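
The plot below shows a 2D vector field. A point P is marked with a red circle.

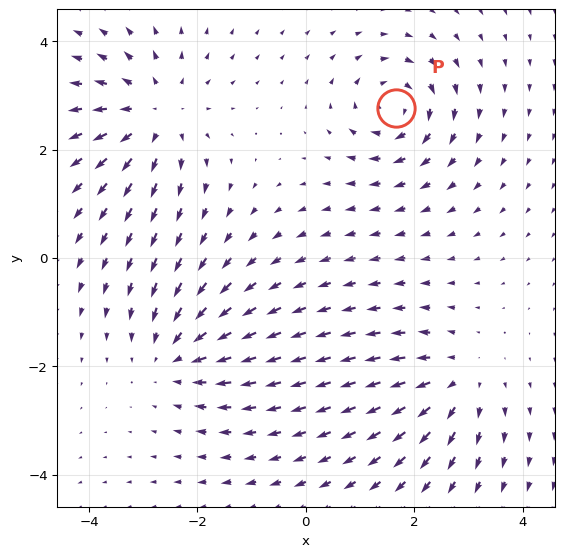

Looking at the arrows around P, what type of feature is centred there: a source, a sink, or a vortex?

At P (1.7, 2.8) the arrows circulate clockwise. Divergence ≈0, curl about -5 — near-zero divergence with nonzero curl is a vortex.

vortex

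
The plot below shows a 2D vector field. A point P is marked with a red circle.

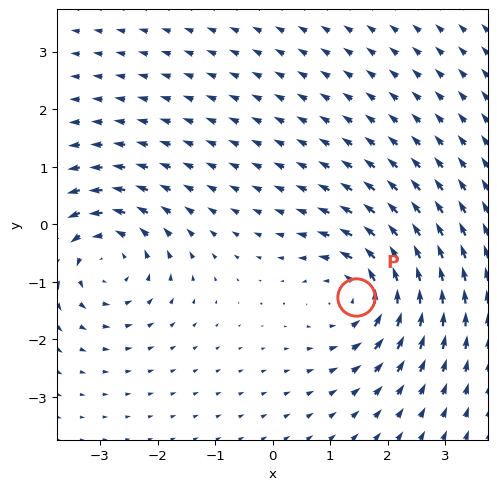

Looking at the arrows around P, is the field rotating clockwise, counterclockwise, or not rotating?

counterclockwise

Near P at (1.5, -1.3) the arrows circulate counterclockwise. The curl (z-component) there is about +6; positive curl means counterclockwise rotation.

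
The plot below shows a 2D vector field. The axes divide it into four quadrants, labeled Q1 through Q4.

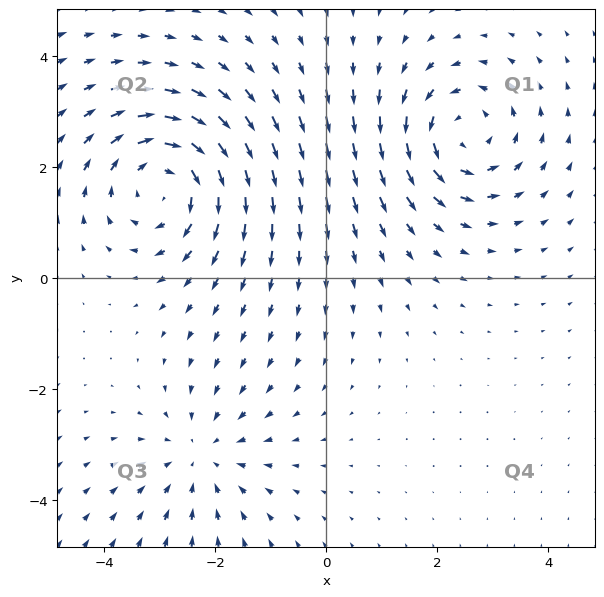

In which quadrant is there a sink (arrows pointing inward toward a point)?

The sink sits at approximately (-2.2, -3.2), which lies in quadrant Q3. The divergence there is about -2, negative as expected for a sink.

Q3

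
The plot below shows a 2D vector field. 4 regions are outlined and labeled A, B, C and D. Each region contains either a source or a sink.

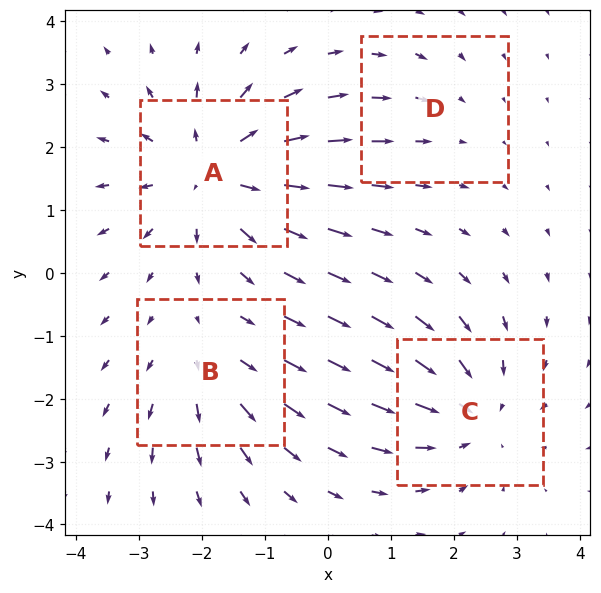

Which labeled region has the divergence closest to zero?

Divergence at each region's feature centre — A: about +6, B: about +3, C: about -4, D: about -2. Region D is closest to zero.

D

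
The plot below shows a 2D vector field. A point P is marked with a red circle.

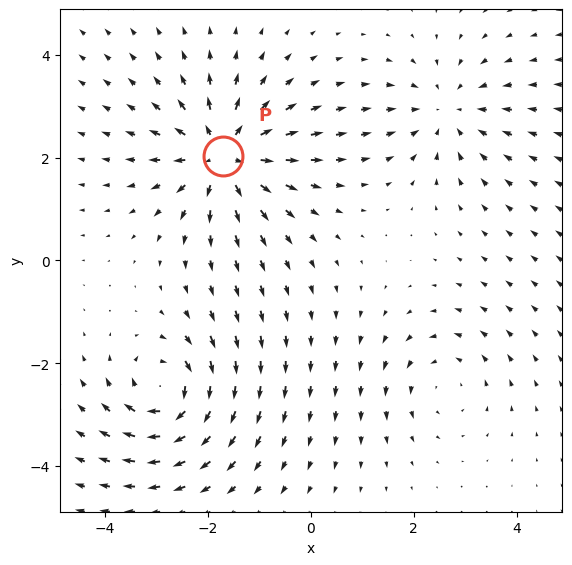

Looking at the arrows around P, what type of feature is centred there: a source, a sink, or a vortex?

At P (-1.7, 2.0) the arrows spread outward. Divergence about +5, curl ≈0 — positive divergence with near-zero curl is a source.

source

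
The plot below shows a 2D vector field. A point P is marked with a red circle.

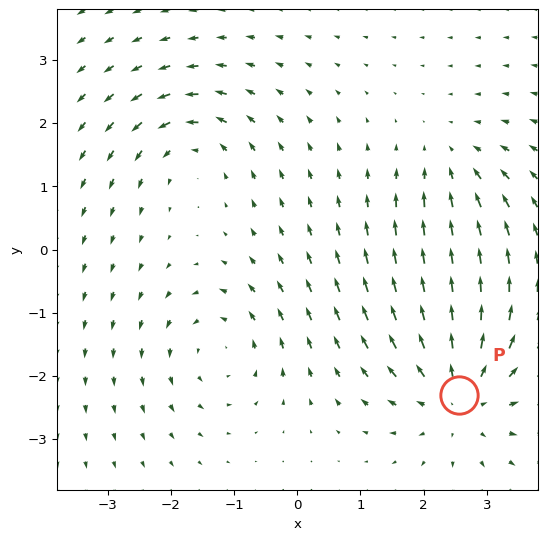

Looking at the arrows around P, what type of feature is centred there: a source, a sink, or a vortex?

At P (2.6, -2.3) the arrows spread outward. Divergence about +4, curl ≈0 — positive divergence with near-zero curl is a source.

source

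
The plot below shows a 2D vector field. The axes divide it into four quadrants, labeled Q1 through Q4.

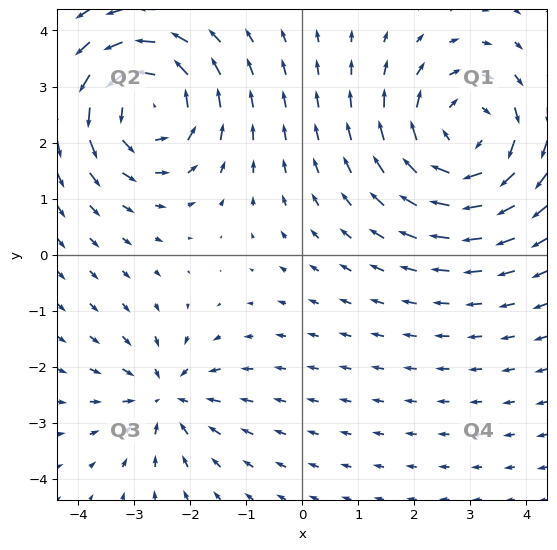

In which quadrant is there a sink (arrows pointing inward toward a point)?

The sink sits at approximately (-2.4, -2.5), which lies in quadrant Q3. The divergence there is about -4, negative as expected for a sink.

Q3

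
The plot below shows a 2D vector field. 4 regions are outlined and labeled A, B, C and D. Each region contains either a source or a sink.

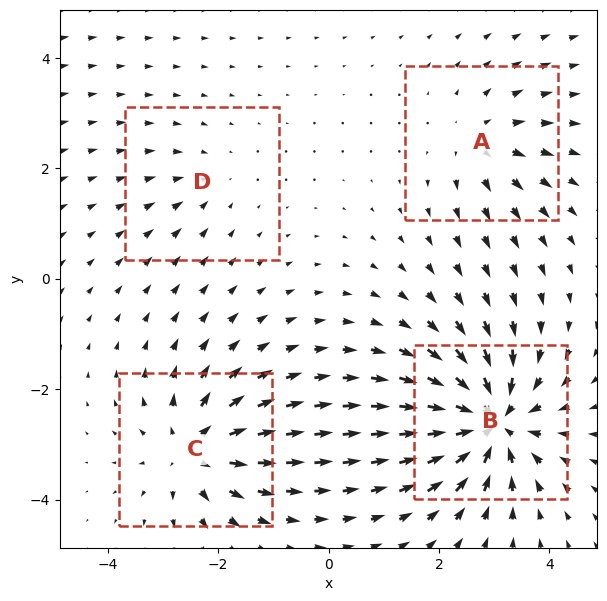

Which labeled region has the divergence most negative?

B

Divergence at each region's feature centre — A: about +4, B: about -9, C: about +6, D: about -2. Region B is most negative.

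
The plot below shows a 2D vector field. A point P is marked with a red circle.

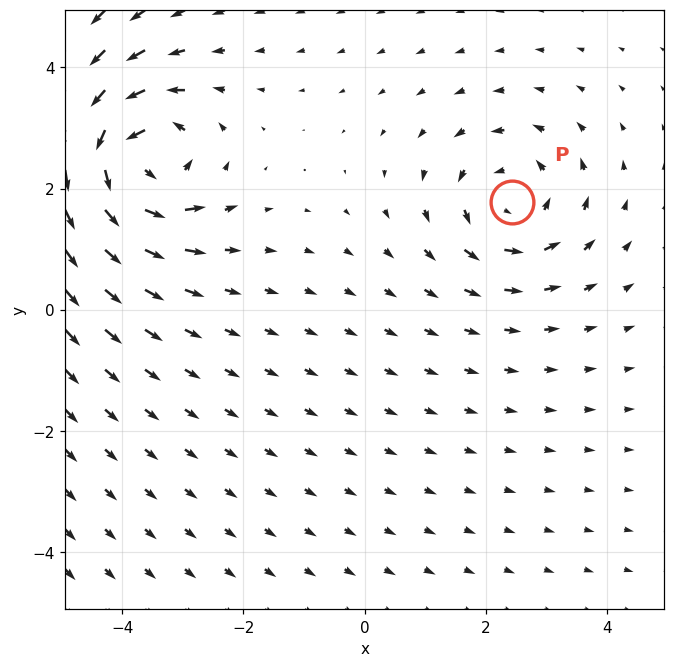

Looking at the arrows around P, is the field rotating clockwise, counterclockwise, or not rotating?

Near P at (2.4, 1.8) the arrows circulate counterclockwise. The curl (z-component) there is about +3; positive curl means counterclockwise rotation.

counterclockwise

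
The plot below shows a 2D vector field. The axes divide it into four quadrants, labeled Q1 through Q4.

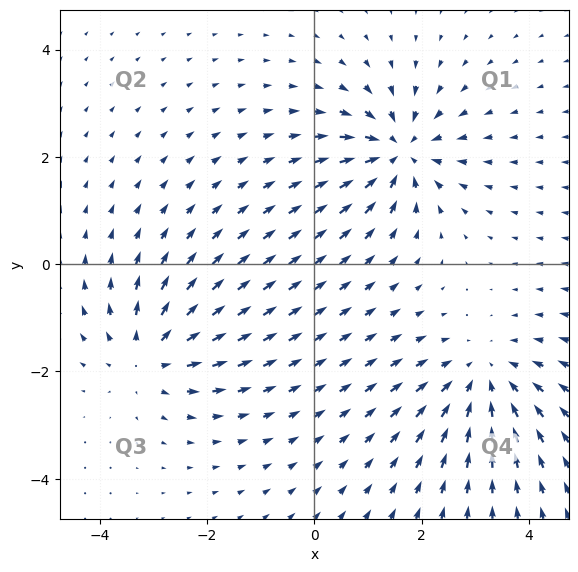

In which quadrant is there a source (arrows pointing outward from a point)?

Q3

The source sits at approximately (-3.1, -1.7), which lies in quadrant Q3. The divergence there is about +4, positive as expected for a source.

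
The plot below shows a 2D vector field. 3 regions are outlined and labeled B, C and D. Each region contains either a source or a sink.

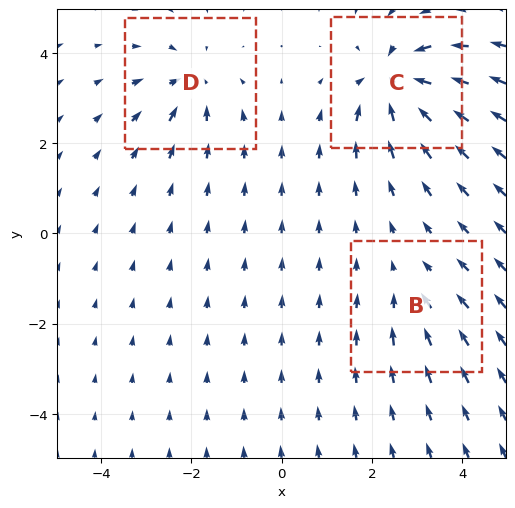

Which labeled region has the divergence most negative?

Divergence at each region's feature centre — B: about -2, C: about -6, D: about -4. Region C is most negative.

C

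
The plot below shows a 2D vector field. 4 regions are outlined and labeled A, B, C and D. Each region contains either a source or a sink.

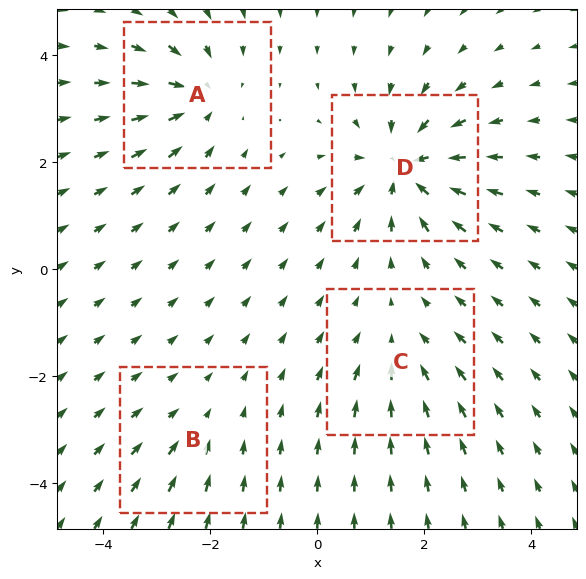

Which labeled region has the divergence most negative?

D

Divergence at each region's feature centre — A: about -5, B: about -2, C: about -4, D: about -7. Region D is most negative.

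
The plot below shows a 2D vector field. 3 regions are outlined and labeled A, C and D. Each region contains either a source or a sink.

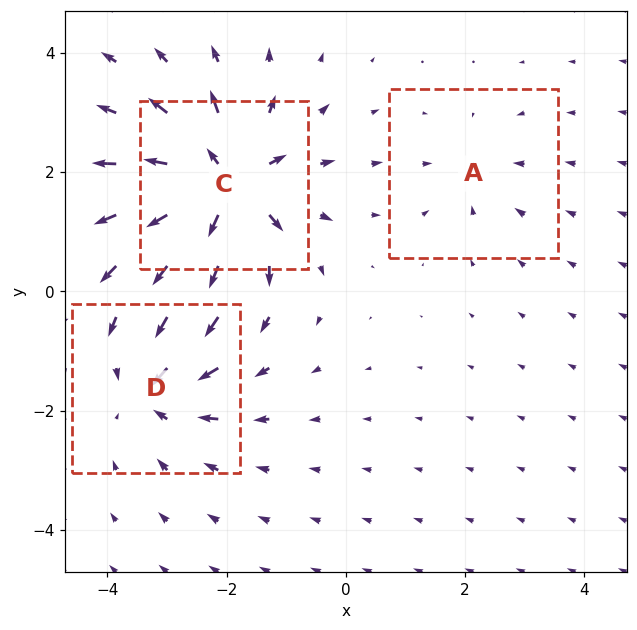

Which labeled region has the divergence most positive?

Divergence at each region's feature centre — A: about -2, C: about +7, D: about -4. Region C is most positive.

C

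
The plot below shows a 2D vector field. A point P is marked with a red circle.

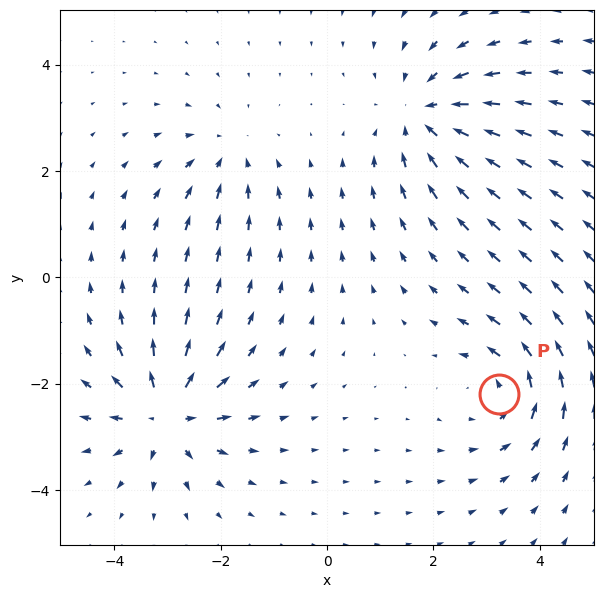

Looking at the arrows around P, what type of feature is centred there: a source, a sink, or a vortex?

vortex

At P (3.2, -2.2) the arrows circulate counterclockwise. Divergence ≈0, curl about +4 — near-zero divergence with nonzero curl is a vortex.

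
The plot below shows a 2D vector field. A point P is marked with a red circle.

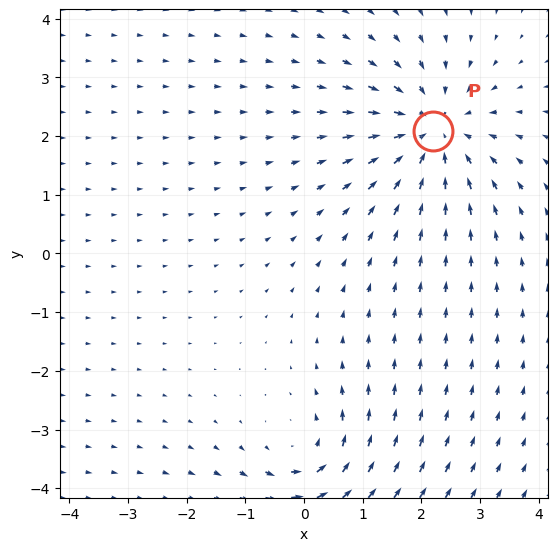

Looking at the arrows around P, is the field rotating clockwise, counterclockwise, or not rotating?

Near P at (2.2, 2.1) the arrows show no circulation. The curl there is ≈0.

not rotating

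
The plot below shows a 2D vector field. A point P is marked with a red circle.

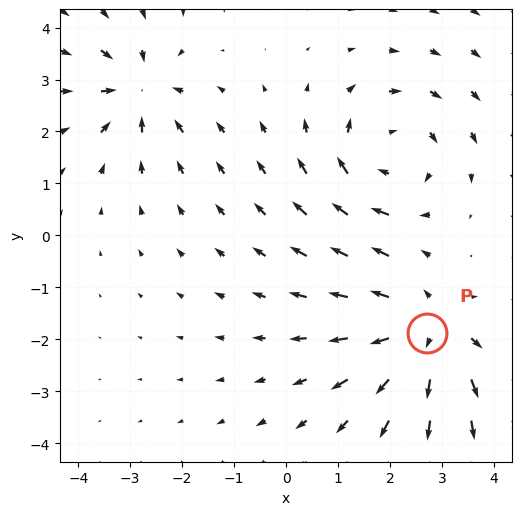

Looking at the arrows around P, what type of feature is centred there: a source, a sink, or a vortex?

source

At P (2.7, -1.9) the arrows spread outward. Divergence about +3, curl ≈0 — positive divergence with near-zero curl is a source.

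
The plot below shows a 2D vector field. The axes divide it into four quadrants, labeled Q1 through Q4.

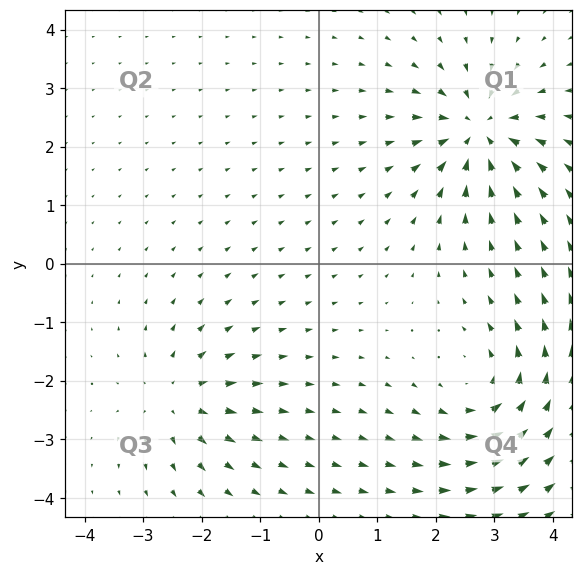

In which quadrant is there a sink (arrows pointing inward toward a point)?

Q1

The sink sits at approximately (2.7, 2.3), which lies in quadrant Q1. The divergence there is about -6, negative as expected for a sink.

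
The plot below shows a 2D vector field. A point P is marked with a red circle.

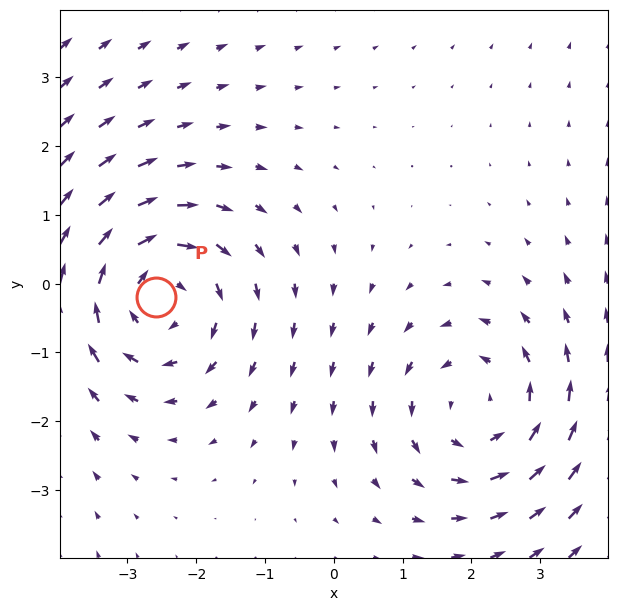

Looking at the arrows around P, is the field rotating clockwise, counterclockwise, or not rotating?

clockwise

Near P at (-2.6, -0.2) the arrows circulate clockwise. The curl (z-component) there is about -4; negative curl means clockwise rotation.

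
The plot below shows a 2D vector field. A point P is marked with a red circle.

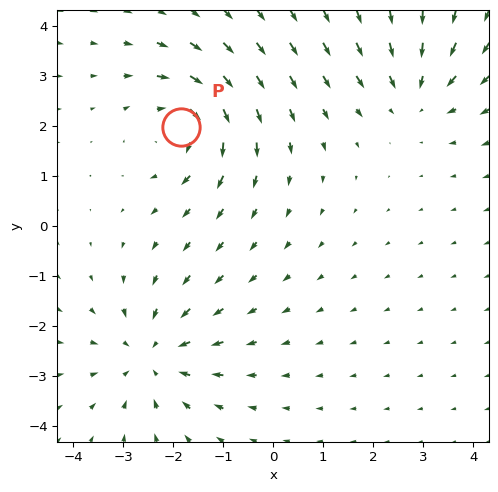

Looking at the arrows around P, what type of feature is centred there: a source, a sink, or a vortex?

At P (-1.9, 2.0) the arrows circulate clockwise. Divergence ≈0, curl about -5 — near-zero divergence with nonzero curl is a vortex.

vortex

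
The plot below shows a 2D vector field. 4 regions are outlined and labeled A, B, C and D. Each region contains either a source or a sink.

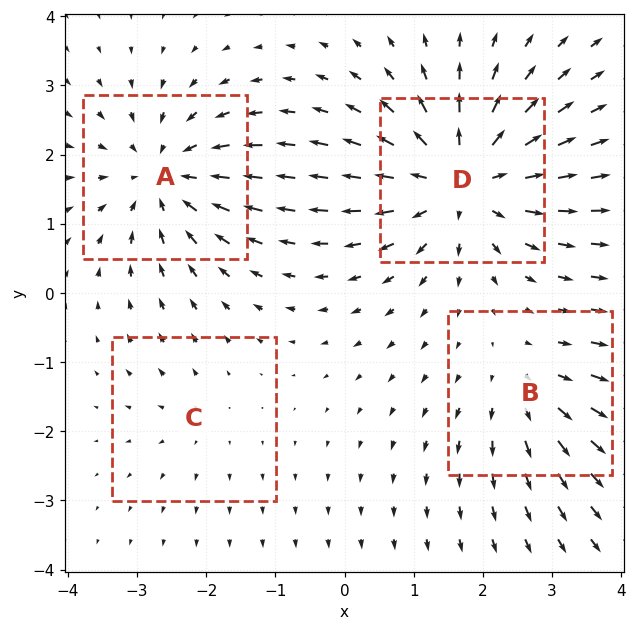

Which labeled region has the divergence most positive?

Divergence at each region's feature centre — A: about -5, B: about +3, C: about +2, D: about +7. Region D is most positive.

D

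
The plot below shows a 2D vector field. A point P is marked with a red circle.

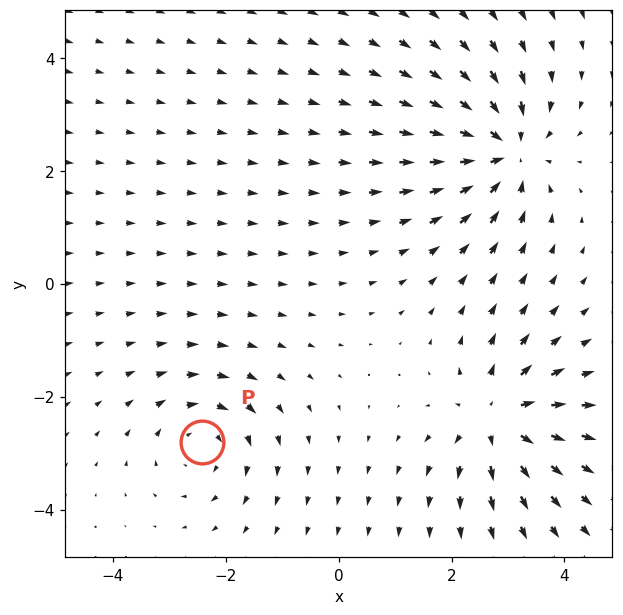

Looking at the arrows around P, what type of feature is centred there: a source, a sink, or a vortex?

vortex

At P (-2.4, -2.8) the arrows circulate clockwise. Divergence ≈0, curl about -4 — near-zero divergence with nonzero curl is a vortex.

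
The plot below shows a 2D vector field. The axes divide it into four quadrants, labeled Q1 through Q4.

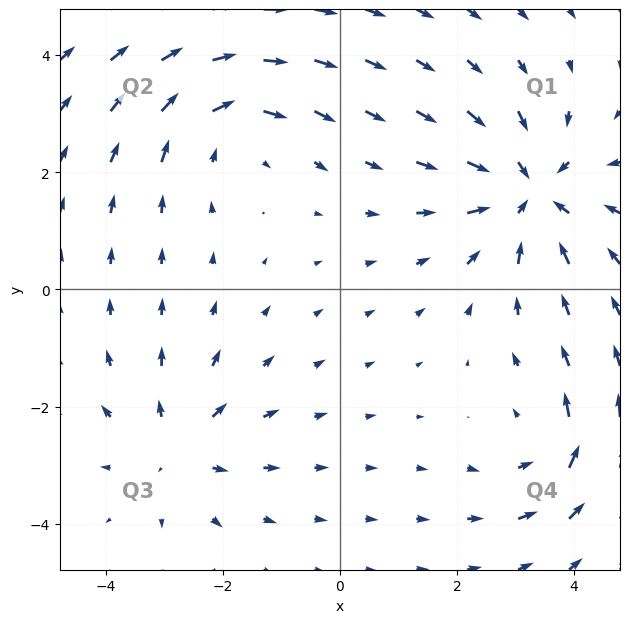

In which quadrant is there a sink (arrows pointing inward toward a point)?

The sink sits at approximately (3.2, 1.6), which lies in quadrant Q1. The divergence there is about -4, negative as expected for a sink.

Q1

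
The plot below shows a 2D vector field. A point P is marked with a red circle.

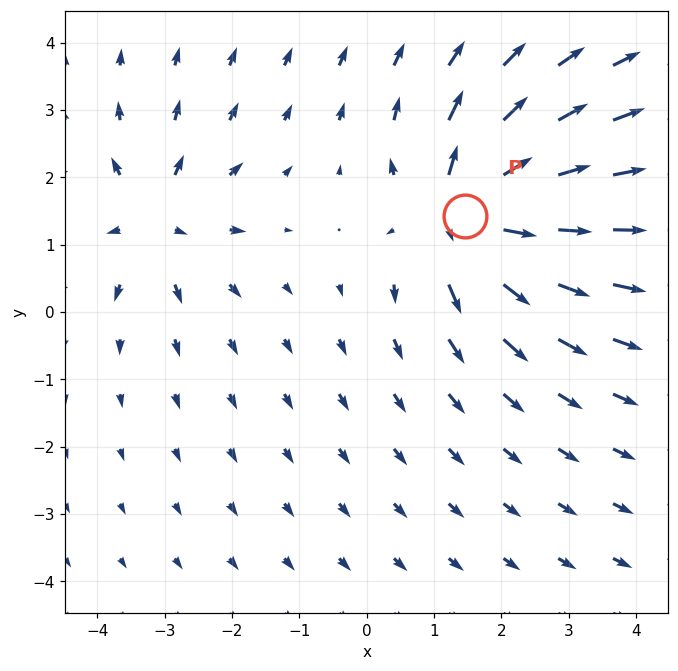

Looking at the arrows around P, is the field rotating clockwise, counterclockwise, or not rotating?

Near P at (1.5, 1.4) the arrows show no circulation. The curl there is ≈0.

not rotating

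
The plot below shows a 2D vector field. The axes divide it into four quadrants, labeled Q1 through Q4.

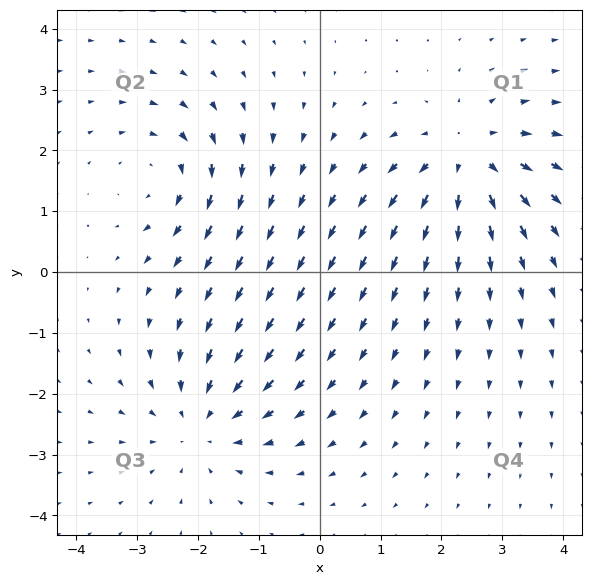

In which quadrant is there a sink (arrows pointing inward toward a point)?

The sink sits at approximately (-1.9, -2.5), which lies in quadrant Q3. The divergence there is about -3, negative as expected for a sink.

Q3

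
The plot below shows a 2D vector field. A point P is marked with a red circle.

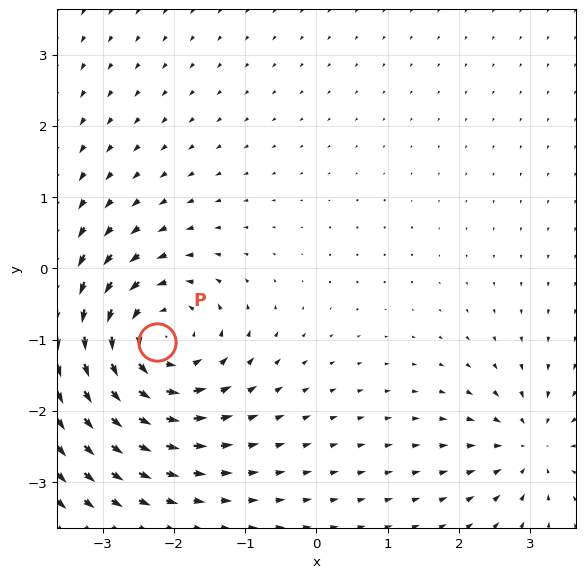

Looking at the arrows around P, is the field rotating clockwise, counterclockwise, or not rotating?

Near P at (-2.2, -1.0) the arrows circulate counterclockwise. The curl (z-component) there is about +5; positive curl means counterclockwise rotation.

counterclockwise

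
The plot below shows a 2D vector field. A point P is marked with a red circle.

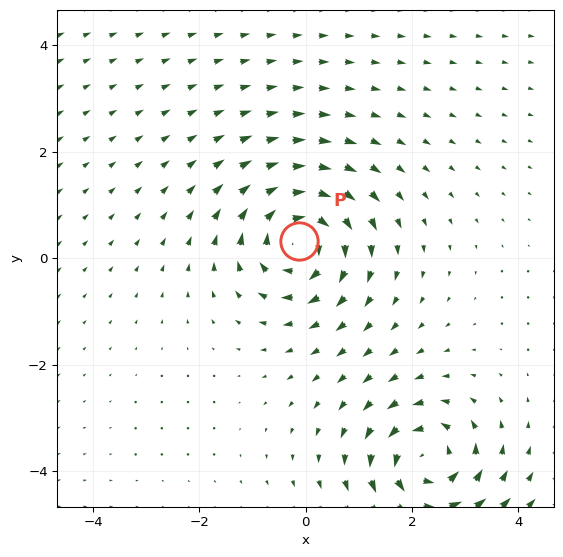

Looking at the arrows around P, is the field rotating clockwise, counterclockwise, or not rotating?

Near P at (-0.1, 0.3) the arrows circulate clockwise. The curl (z-component) there is about -4; negative curl means clockwise rotation.

clockwise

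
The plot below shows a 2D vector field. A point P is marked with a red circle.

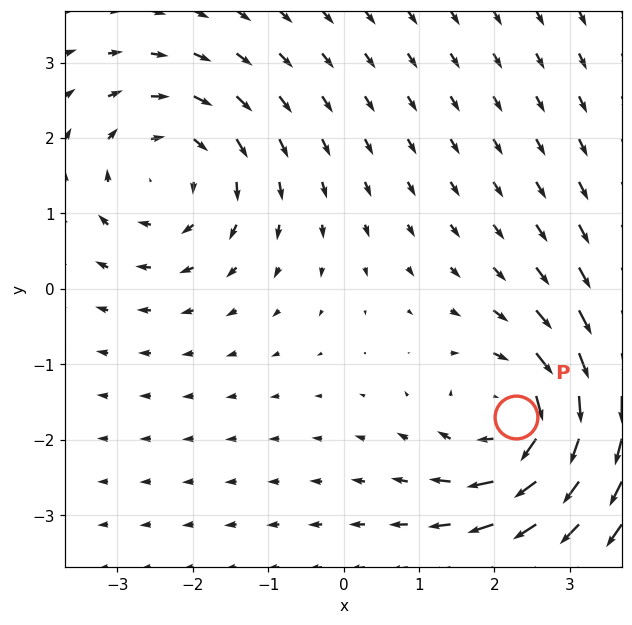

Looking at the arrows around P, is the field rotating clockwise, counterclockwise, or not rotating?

Near P at (2.3, -1.7) the arrows circulate clockwise. The curl (z-component) there is about -5; negative curl means clockwise rotation.

clockwise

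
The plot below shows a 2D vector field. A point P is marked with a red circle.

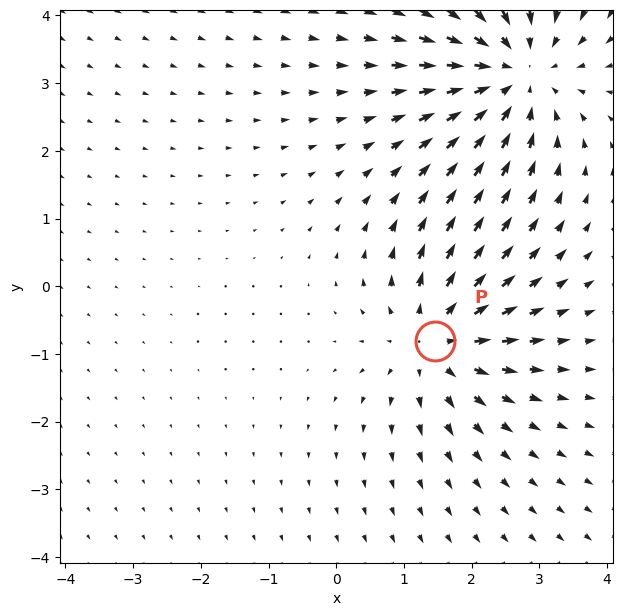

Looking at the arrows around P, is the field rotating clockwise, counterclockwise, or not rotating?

not rotating

Near P at (1.5, -0.8) the arrows show no circulation. The curl there is ≈0.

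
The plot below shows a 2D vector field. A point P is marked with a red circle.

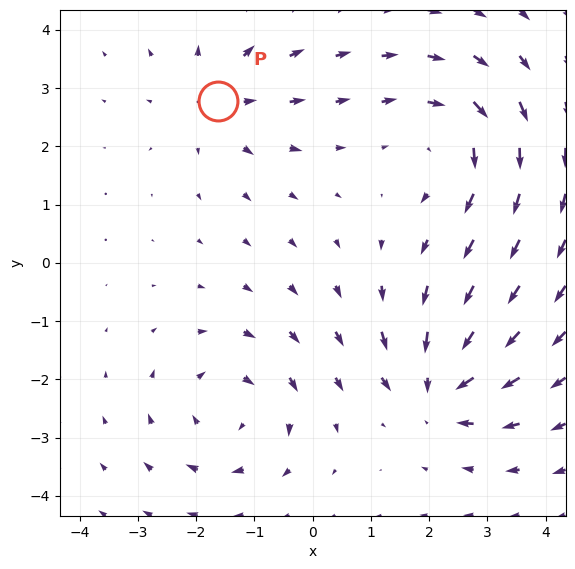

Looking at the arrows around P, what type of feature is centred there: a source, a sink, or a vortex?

source

At P (-1.6, 2.8) the arrows spread outward. Divergence about +4, curl ≈0 — positive divergence with near-zero curl is a source.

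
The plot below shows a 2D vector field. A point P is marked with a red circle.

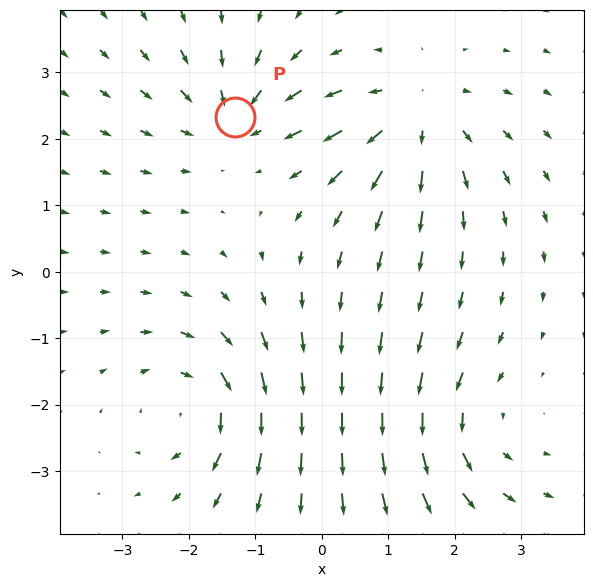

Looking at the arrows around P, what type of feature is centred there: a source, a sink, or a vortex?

At P (-1.3, 2.3) the arrows converge inward. Divergence about -5, curl ≈0 — negative divergence with near-zero curl is a sink.

sink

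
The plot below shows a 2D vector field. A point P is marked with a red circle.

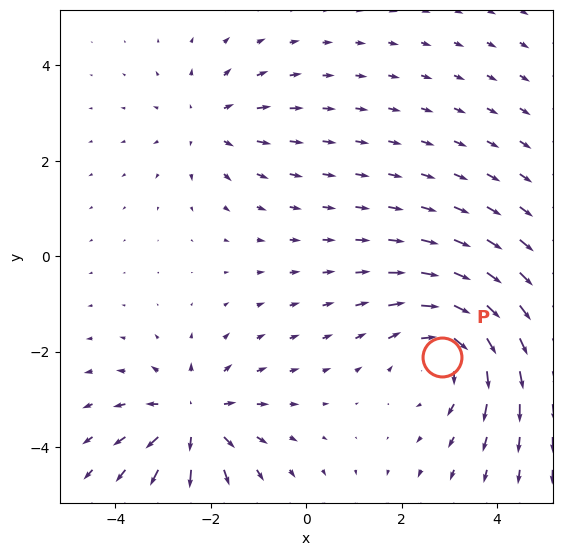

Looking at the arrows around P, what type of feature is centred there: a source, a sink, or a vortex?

At P (2.8, -2.1) the arrows circulate clockwise. Divergence ≈0, curl about -4 — near-zero divergence with nonzero curl is a vortex.

vortex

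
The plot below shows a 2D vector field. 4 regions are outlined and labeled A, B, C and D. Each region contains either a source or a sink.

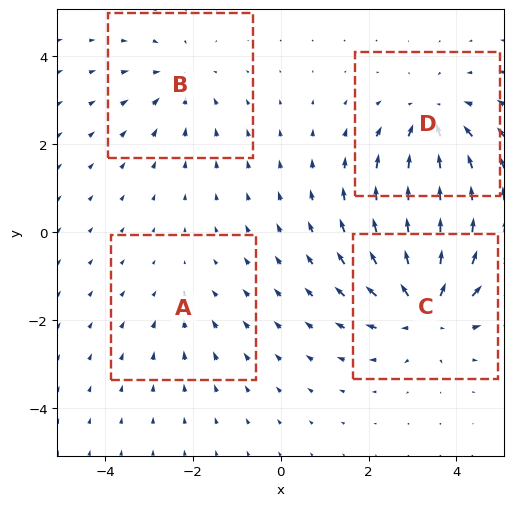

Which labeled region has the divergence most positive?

Divergence at each region's feature centre — A: about -2, B: about -3, C: about +6, D: about -5. Region C is most positive.

C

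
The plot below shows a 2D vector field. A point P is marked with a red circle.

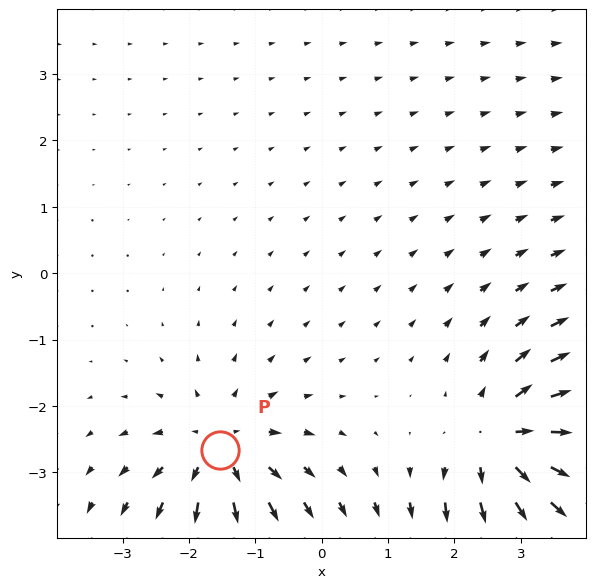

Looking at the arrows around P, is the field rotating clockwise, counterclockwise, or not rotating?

not rotating

Near P at (-1.5, -2.7) the arrows show no circulation. The curl there is ≈0.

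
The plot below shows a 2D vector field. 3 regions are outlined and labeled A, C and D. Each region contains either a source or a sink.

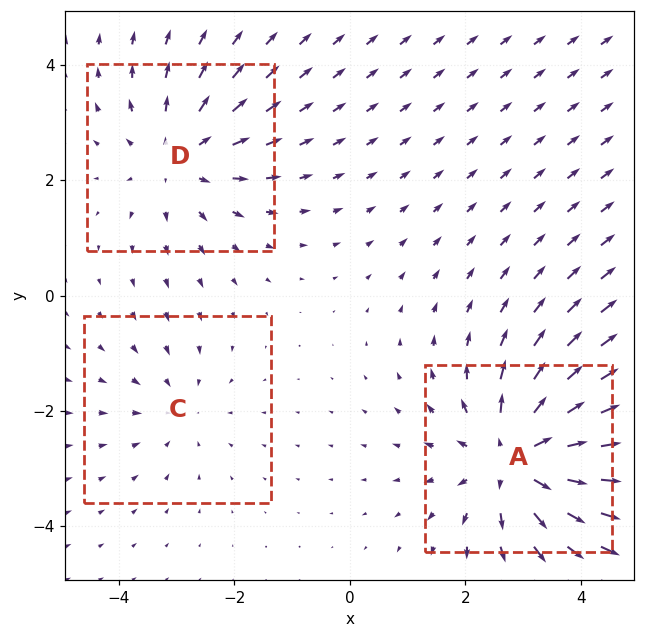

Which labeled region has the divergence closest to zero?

Divergence at each region's feature centre — A: about +4, C: about -2, D: about +3. Region C is closest to zero.

C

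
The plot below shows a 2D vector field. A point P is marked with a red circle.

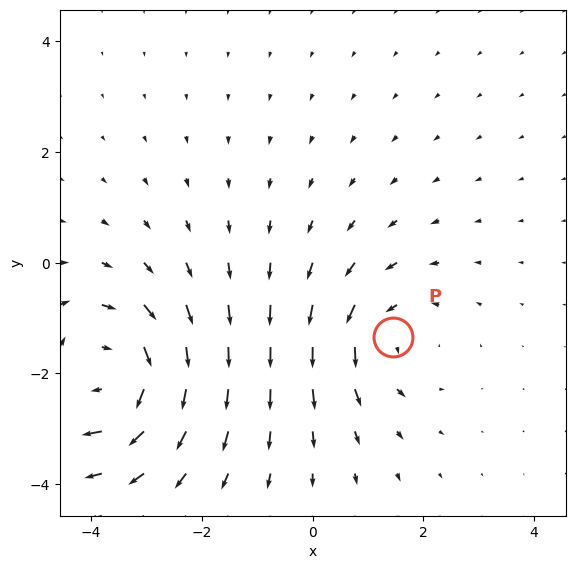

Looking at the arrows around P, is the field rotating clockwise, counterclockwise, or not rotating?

Near P at (1.4, -1.3) the arrows circulate counterclockwise. The curl (z-component) there is about +3; positive curl means counterclockwise rotation.

counterclockwise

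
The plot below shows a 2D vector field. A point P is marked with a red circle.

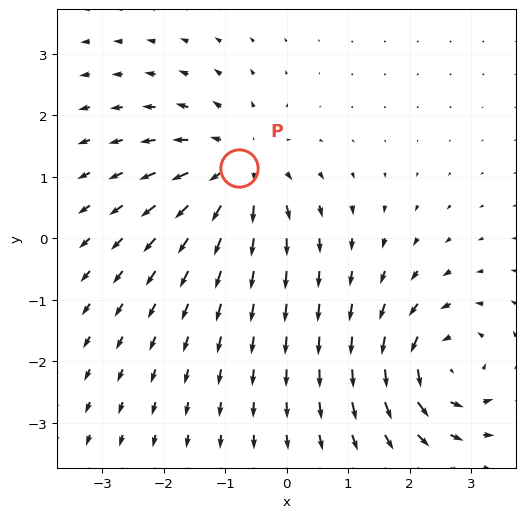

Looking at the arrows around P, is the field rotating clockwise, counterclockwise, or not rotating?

Near P at (-0.8, 1.1) the arrows show no circulation. The curl there is ≈0.

not rotating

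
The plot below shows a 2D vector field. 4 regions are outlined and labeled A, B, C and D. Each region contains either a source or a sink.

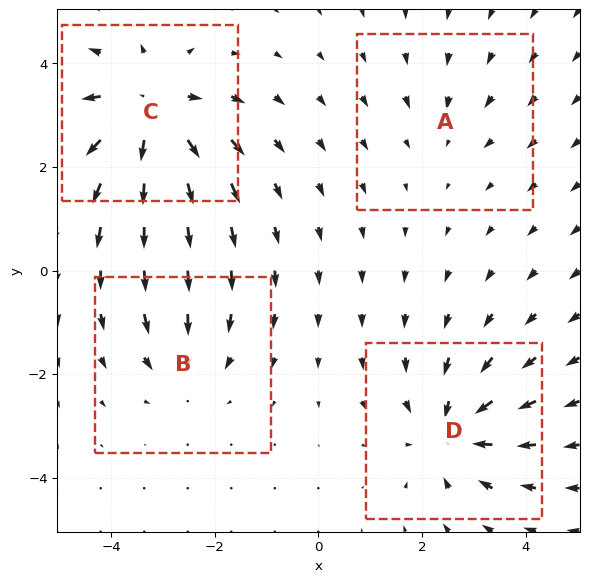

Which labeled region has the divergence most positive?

Divergence at each region's feature centre — A: about -2, B: about -3, C: about +7, D: about -5. Region C is most positive.

C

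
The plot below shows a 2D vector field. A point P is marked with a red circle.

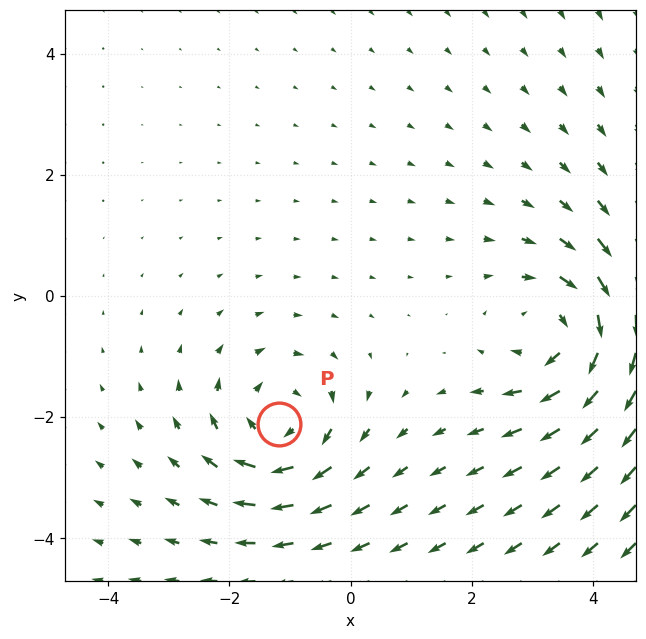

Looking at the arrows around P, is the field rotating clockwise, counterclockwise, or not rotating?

clockwise

Near P at (-1.2, -2.1) the arrows circulate clockwise. The curl (z-component) there is about -5; negative curl means clockwise rotation.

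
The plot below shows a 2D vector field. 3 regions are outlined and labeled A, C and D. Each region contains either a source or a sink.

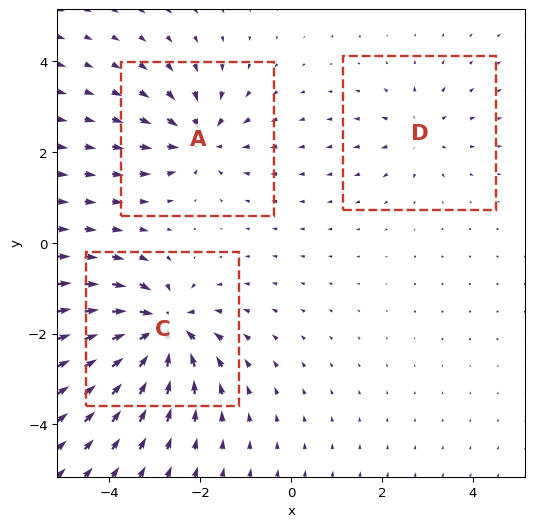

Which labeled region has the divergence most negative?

Divergence at each region's feature centre — A: about -4, C: about -6, D: about +3. Region C is most negative.

C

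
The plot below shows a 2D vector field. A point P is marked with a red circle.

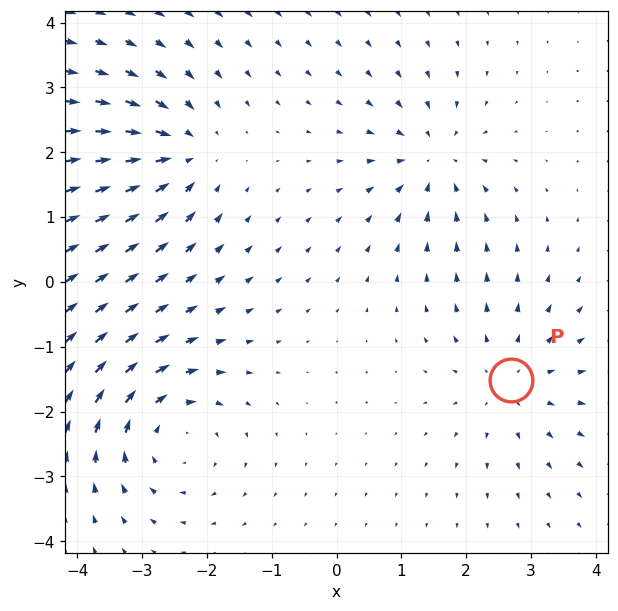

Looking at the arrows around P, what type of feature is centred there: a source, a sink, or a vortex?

source

At P (2.7, -1.5) the arrows spread outward. Divergence about +3, curl ≈0 — positive divergence with near-zero curl is a source.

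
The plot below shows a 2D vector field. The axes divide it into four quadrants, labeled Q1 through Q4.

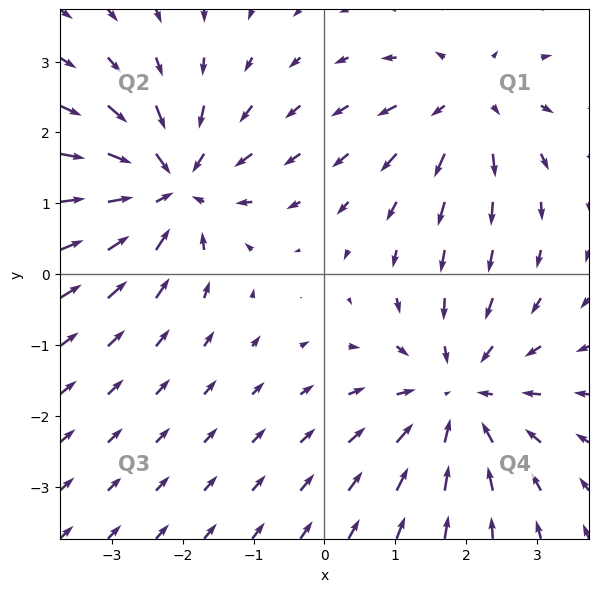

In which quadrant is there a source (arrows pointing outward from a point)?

The source sits at approximately (2.0, 2.4), which lies in quadrant Q1. The divergence there is about +3, positive as expected for a source.

Q1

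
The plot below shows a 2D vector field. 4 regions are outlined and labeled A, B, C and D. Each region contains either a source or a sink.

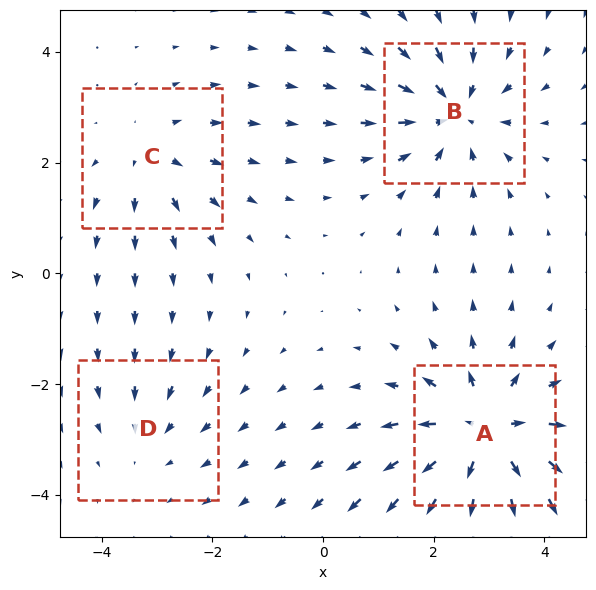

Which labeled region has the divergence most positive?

Divergence at each region's feature centre — A: about +7, B: about -5, C: about +3, D: about -2. Region A is most positive.

A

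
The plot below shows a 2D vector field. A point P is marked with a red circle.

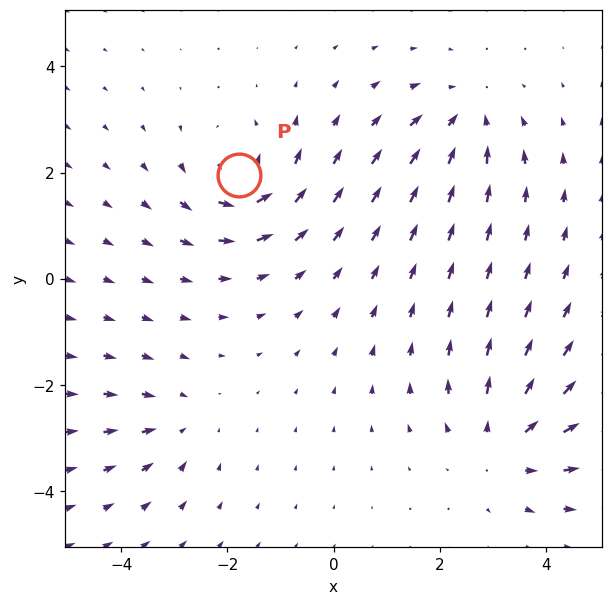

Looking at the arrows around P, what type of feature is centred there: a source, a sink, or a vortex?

At P (-1.8, 2.0) the arrows circulate counterclockwise. Divergence ≈0, curl about +5 — near-zero divergence with nonzero curl is a vortex.

vortex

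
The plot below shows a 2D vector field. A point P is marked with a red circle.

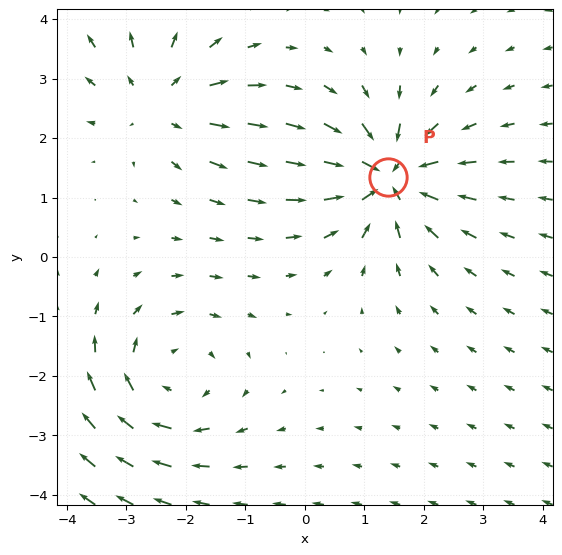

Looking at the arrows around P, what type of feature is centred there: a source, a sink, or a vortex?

sink

At P (1.4, 1.3) the arrows converge inward. Divergence about -6, curl ≈0 — negative divergence with near-zero curl is a sink.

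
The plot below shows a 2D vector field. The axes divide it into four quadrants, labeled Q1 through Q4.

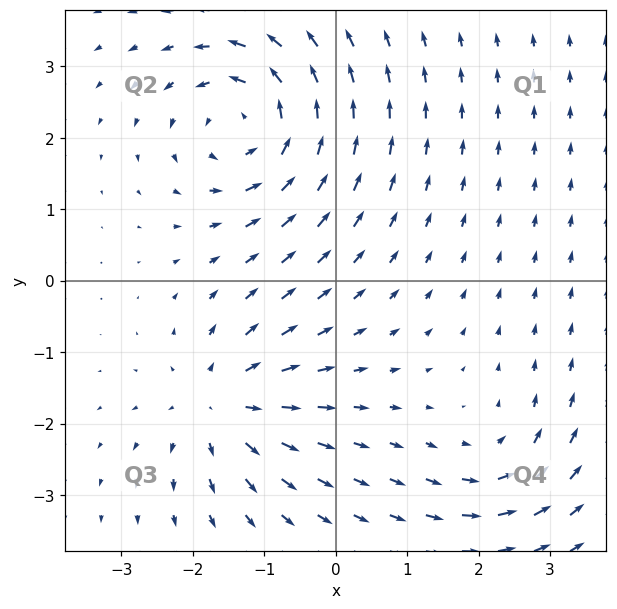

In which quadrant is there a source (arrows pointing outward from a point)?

The source sits at approximately (-1.6, -1.7), which lies in quadrant Q3. The divergence there is about +5, positive as expected for a source.

Q3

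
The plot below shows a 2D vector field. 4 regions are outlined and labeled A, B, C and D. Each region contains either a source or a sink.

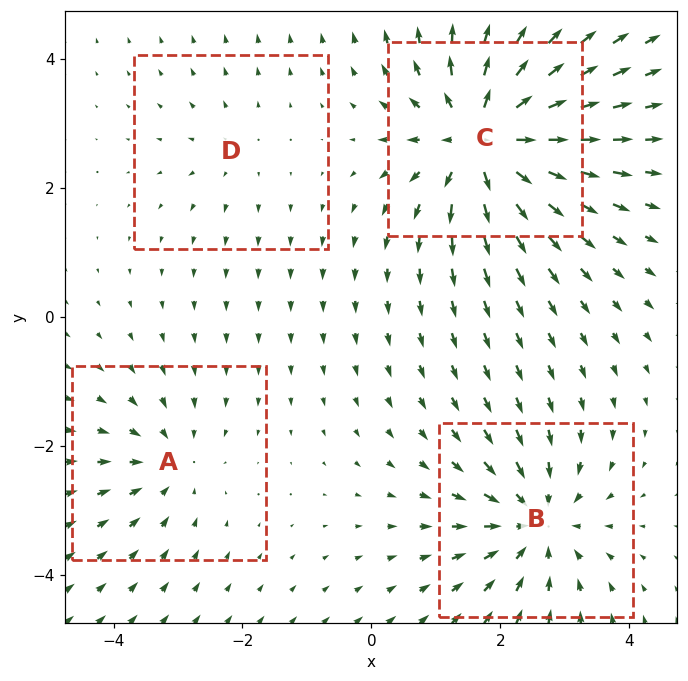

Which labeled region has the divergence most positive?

Divergence at each region's feature centre — A: about -3, B: about -5, C: about +7, D: about +2. Region C is most positive.

C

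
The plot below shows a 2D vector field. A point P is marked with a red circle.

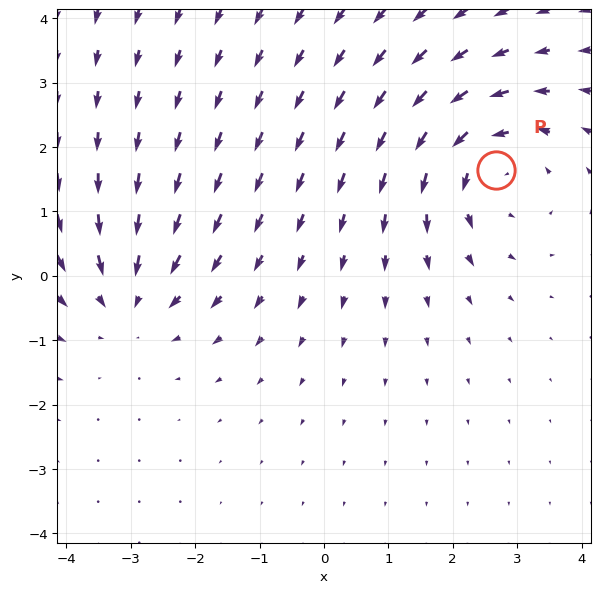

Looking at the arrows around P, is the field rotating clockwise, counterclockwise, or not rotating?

counterclockwise

Near P at (2.7, 1.6) the arrows circulate counterclockwise. The curl (z-component) there is about +3; positive curl means counterclockwise rotation.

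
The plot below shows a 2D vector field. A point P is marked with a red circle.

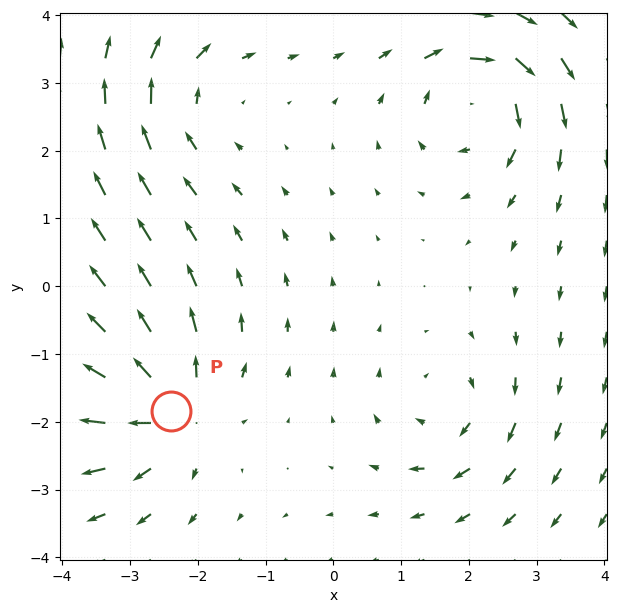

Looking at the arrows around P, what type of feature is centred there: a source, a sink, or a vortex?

source

At P (-2.4, -1.8) the arrows spread outward. Divergence about +6, curl ≈0 — positive divergence with near-zero curl is a source.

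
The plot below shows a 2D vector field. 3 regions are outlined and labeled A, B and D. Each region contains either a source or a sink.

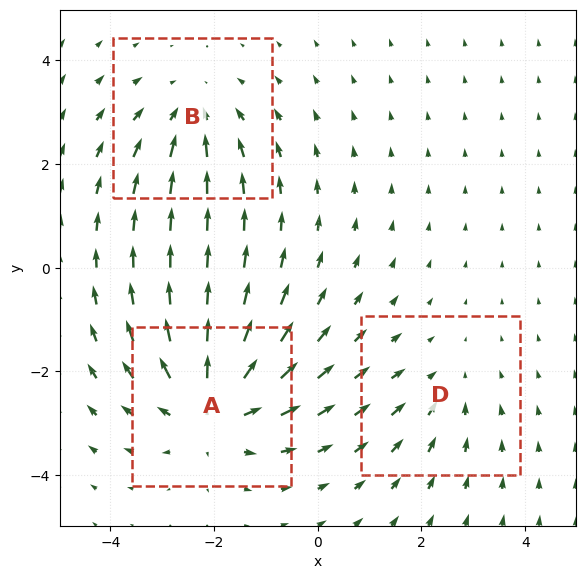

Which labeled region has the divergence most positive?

Divergence at each region's feature centre — A: about +4, B: about -3, D: about -2. Region A is most positive.

A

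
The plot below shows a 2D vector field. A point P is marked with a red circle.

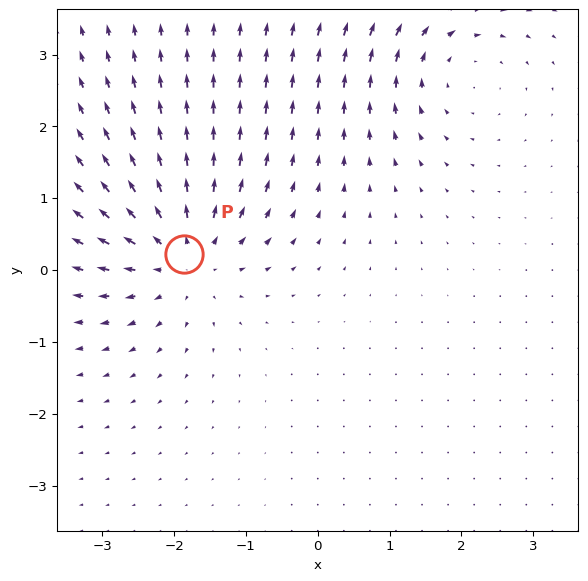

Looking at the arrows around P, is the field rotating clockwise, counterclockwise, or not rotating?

not rotating

Near P at (-1.9, 0.2) the arrows show no circulation. The curl there is ≈0.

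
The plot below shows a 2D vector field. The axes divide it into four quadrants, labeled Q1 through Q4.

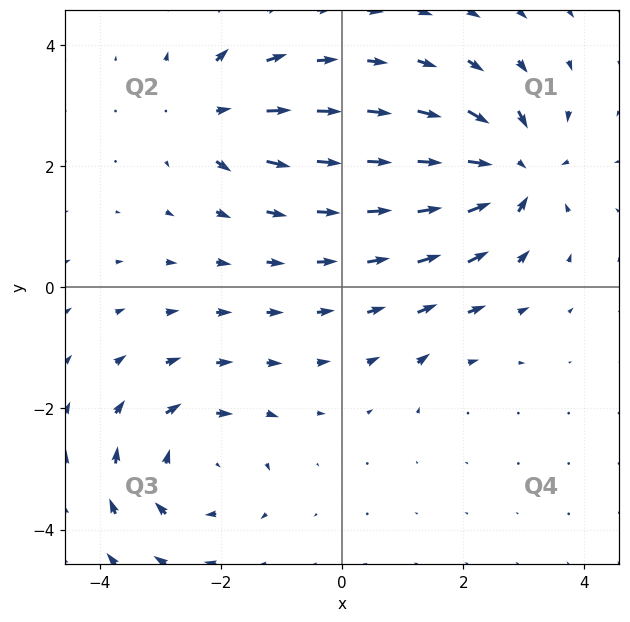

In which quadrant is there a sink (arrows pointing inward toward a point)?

The sink sits at approximately (2.8, 1.9), which lies in quadrant Q1. The divergence there is about -6, negative as expected for a sink.

Q1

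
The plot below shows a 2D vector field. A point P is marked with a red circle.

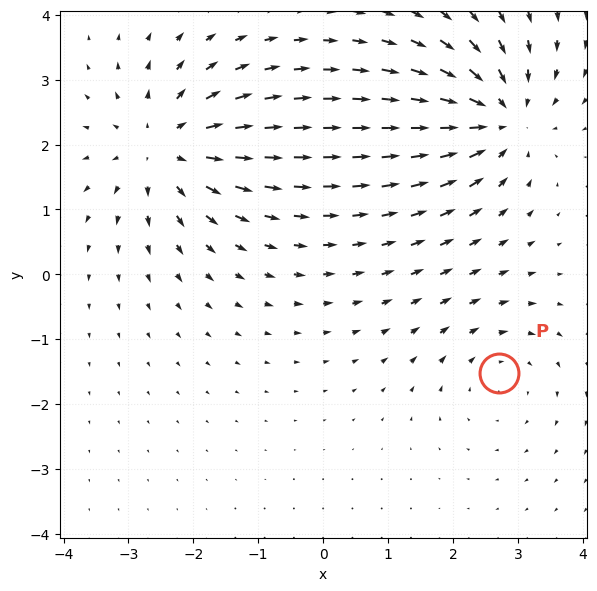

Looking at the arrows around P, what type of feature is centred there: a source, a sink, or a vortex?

At P (2.7, -1.5) the arrows circulate clockwise. Divergence ≈0, curl about -3 — near-zero divergence with nonzero curl is a vortex.

vortex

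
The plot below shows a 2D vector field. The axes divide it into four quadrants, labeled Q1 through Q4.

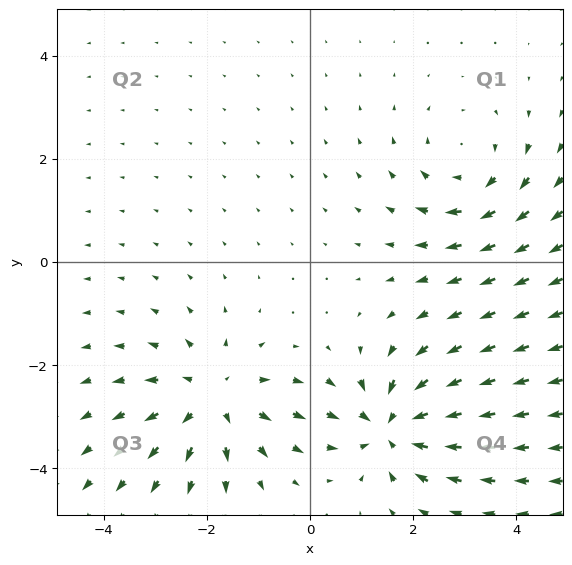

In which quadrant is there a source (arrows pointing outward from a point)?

Q3

The source sits at approximately (-1.9, -2.6), which lies in quadrant Q3. The divergence there is about +4, positive as expected for a source.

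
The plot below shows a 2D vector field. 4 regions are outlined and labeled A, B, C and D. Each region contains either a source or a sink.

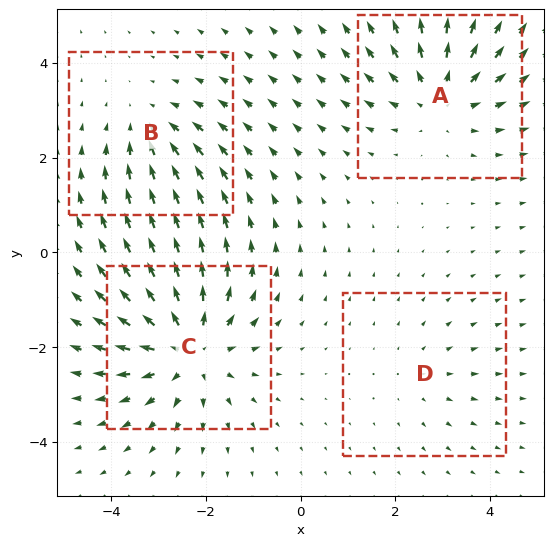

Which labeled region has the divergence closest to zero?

D

Divergence at each region's feature centre — A: about +4, B: about -3, C: about +6, D: about +2. Region D is closest to zero.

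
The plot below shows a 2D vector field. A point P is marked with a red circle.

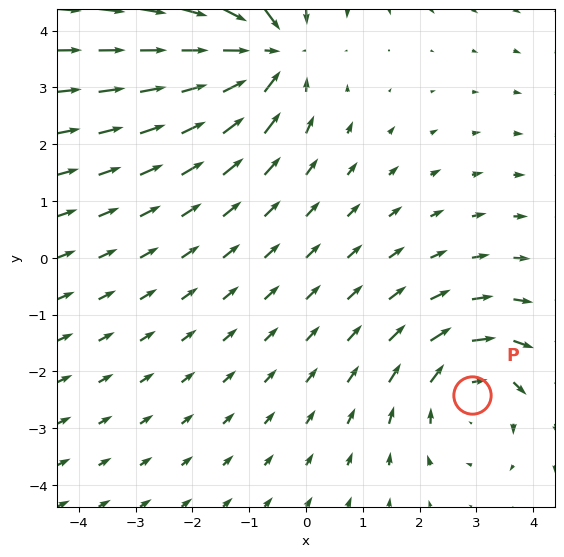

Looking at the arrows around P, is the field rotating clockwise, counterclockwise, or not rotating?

Near P at (2.9, -2.4) the arrows circulate clockwise. The curl (z-component) there is about -3; negative curl means clockwise rotation.

clockwise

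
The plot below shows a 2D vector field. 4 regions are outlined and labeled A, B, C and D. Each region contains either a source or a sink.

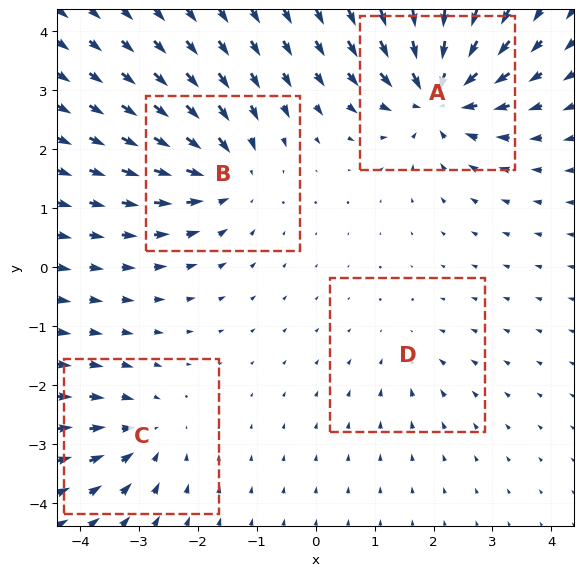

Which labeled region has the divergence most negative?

Divergence at each region's feature centre — A: about -8, B: about -5, C: about -4, D: about -2. Region A is most negative.

A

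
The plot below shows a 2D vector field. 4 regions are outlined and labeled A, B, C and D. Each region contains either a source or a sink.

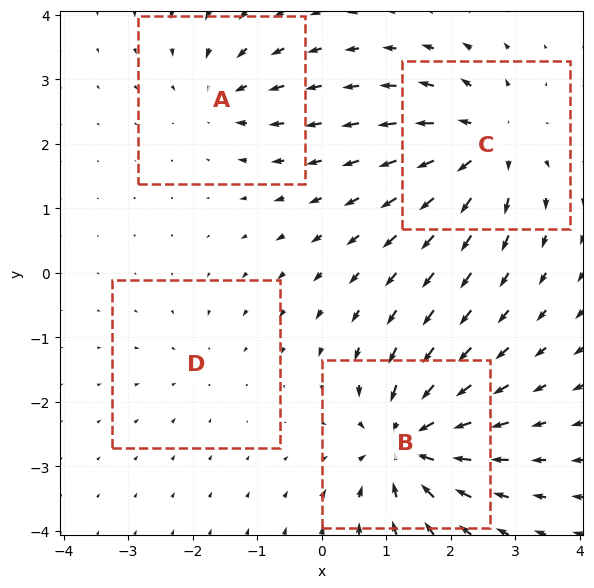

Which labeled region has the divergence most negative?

Divergence at each region's feature centre — A: about -4, B: about -8, C: about +6, D: about -2. Region B is most negative.

B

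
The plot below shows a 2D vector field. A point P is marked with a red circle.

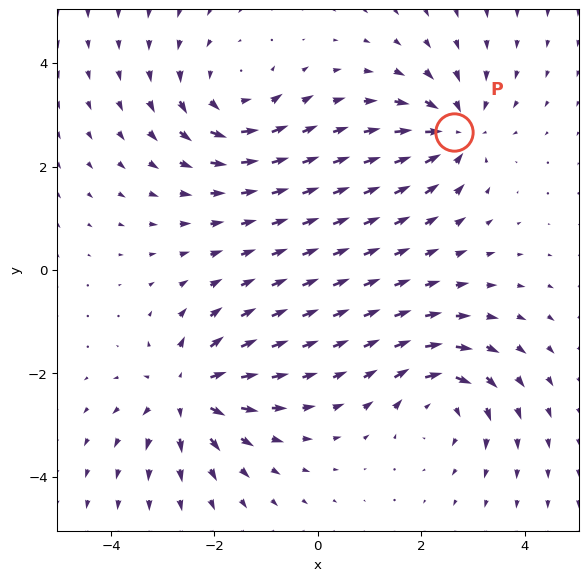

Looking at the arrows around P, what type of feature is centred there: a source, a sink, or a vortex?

sink

At P (2.6, 2.7) the arrows converge inward. Divergence about -5, curl ≈0 — negative divergence with near-zero curl is a sink.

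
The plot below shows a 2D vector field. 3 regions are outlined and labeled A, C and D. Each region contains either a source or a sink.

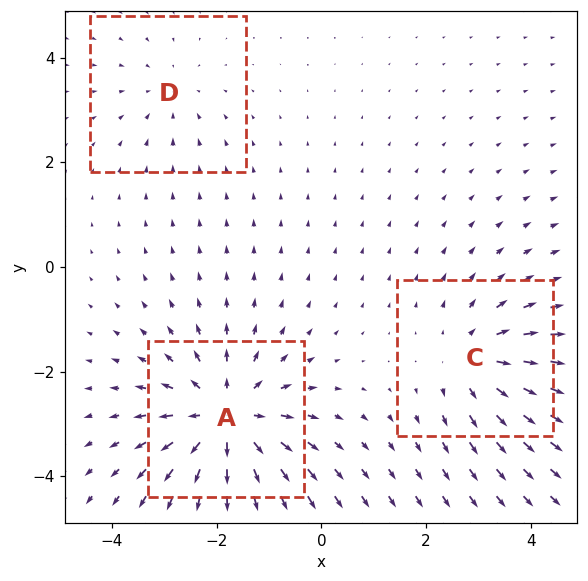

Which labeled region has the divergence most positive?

Divergence at each region's feature centre — A: about +5, C: about +3, D: about -2. Region A is most positive.

A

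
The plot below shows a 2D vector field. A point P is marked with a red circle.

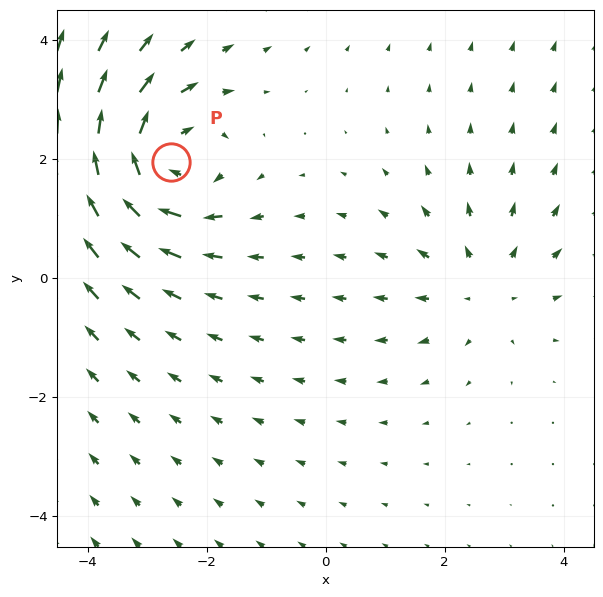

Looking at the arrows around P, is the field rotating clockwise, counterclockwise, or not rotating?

Near P at (-2.6, 2.0) the arrows circulate clockwise. The curl (z-component) there is about -5; negative curl means clockwise rotation.

clockwise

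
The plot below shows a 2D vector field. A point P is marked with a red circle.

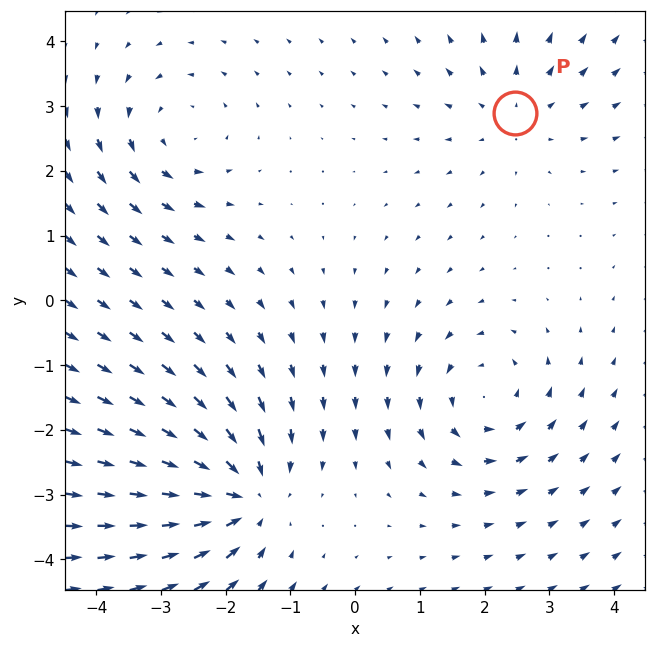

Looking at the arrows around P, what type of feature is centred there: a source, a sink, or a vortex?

At P (2.5, 2.9) the arrows spread outward. Divergence about +3, curl ≈0 — positive divergence with near-zero curl is a source.

source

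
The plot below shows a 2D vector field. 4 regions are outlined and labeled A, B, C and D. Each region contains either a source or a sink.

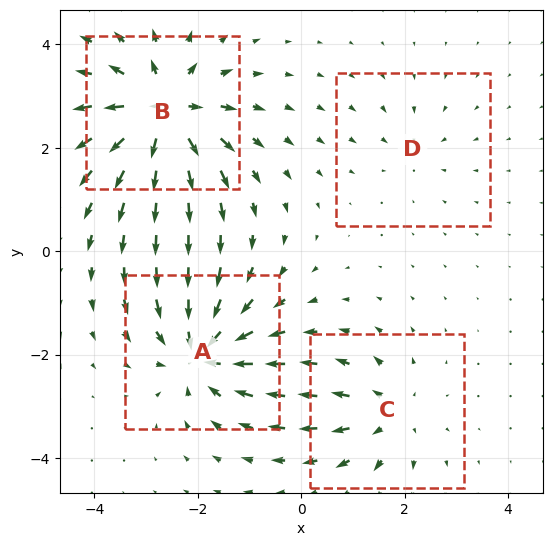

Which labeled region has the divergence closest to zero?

D

Divergence at each region's feature centre — A: about -7, B: about +8, C: about +4, D: about -2. Region D is closest to zero.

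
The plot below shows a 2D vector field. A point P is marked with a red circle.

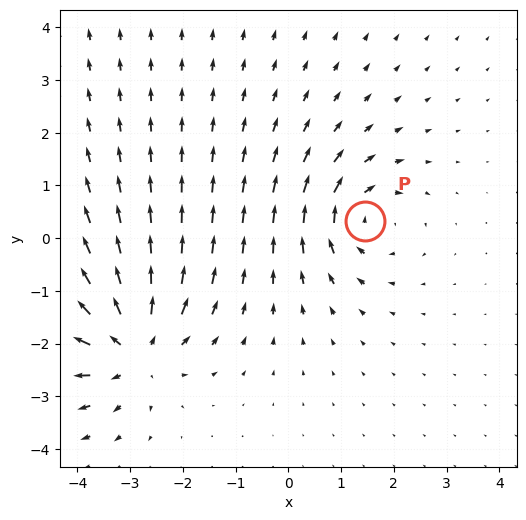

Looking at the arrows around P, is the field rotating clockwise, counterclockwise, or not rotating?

Near P at (1.5, 0.3) the arrows circulate clockwise. The curl (z-component) there is about -4; negative curl means clockwise rotation.

clockwise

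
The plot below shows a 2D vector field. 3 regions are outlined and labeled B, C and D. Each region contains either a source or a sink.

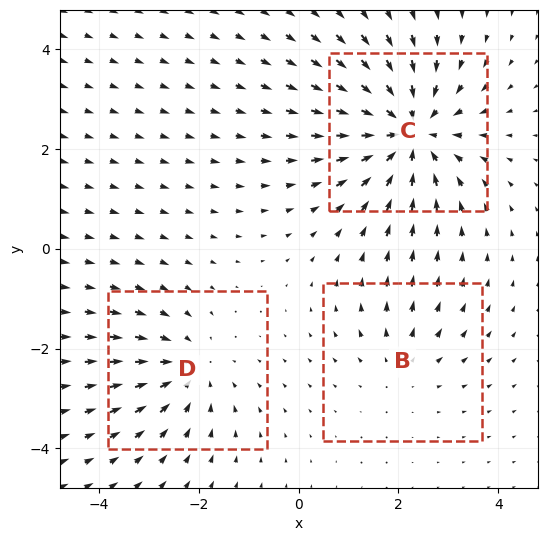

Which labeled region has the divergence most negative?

Divergence at each region's feature centre — B: about +2, C: about -5, D: about -3. Region C is most negative.

C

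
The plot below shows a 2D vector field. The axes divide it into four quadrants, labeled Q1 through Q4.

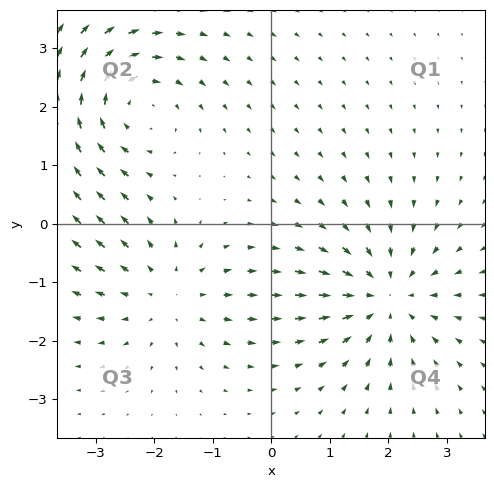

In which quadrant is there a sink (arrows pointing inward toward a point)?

The sink sits at approximately (2.0, -1.3), which lies in quadrant Q4. The divergence there is about -4, negative as expected for a sink.

Q4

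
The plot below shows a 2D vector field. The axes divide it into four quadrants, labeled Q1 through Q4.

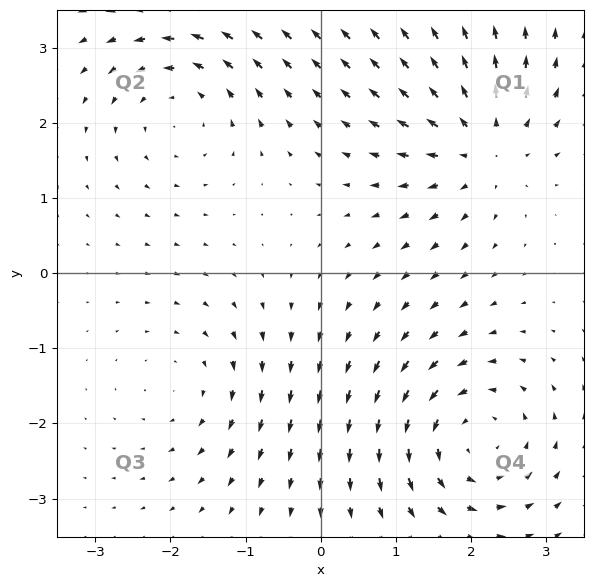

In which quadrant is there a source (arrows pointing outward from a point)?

The source sits at approximately (2.2, 1.7), which lies in quadrant Q1. The divergence there is about +5, positive as expected for a source.

Q1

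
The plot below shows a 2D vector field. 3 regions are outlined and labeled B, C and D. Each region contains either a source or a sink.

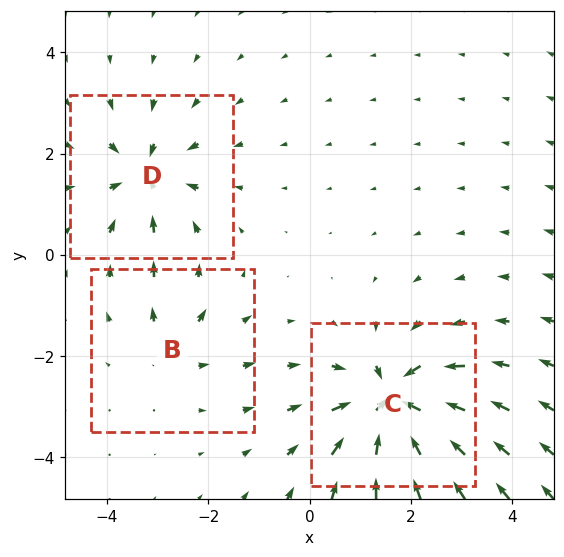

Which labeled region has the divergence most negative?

Divergence at each region's feature centre — B: about +3, C: about -6, D: about -4. Region C is most negative.

C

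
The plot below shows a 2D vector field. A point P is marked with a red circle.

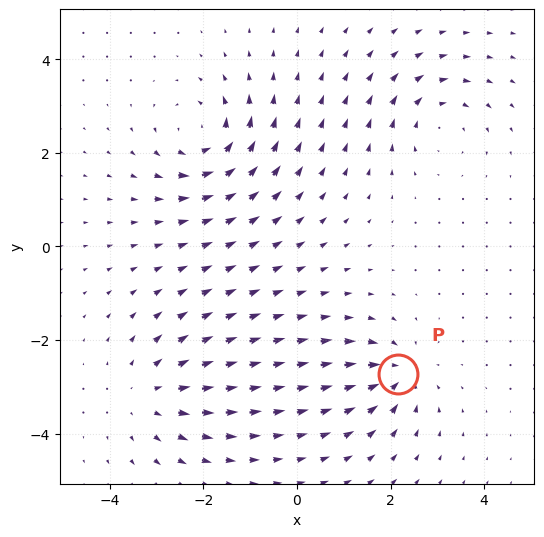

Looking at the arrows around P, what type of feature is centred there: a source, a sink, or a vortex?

sink

At P (2.2, -2.7) the arrows converge inward. Divergence about -5, curl ≈0 — negative divergence with near-zero curl is a sink.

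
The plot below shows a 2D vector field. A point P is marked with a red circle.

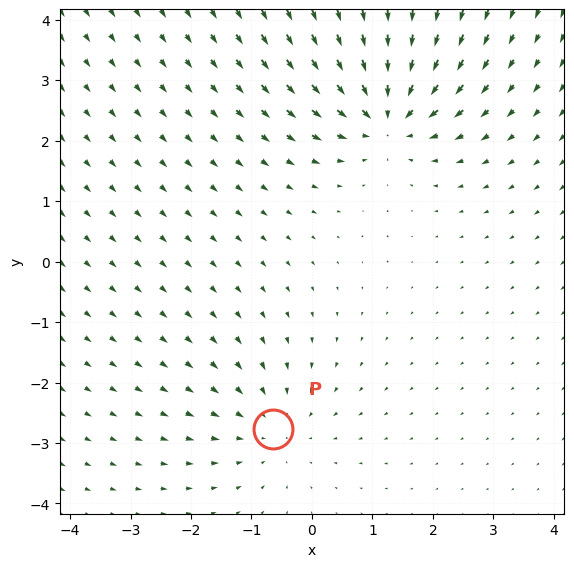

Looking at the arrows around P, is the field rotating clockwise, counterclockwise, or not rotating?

Near P at (-0.6, -2.8) the arrows show no circulation. The curl there is ≈0.

not rotating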